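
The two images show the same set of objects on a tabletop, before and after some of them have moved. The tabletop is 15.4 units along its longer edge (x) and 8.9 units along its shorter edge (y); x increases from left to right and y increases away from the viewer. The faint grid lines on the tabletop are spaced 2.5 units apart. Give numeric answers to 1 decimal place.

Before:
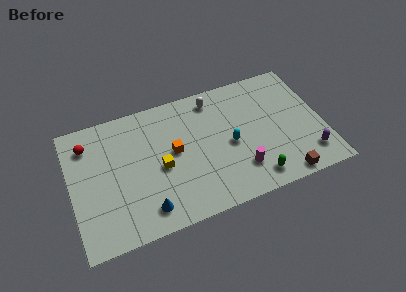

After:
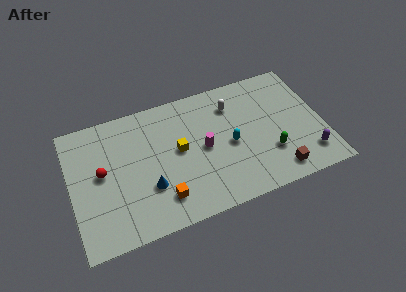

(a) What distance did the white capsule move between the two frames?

1.4

From (9.0, 7.6) to (10.1, 6.8), the white capsule covered √(1.1² + 0.8²) ≈ 1.4 units.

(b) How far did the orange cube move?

3.1

From (6.3, 4.8) to (5.3, 1.9), the orange cube covered √(1.0² + 2.9²) ≈ 3.1 units.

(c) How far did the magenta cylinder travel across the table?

3.0

The magenta cylinder was near (10.1, 2.2) before and (8.1, 4.4) after, so it travelled √(2.0² + 2.2²) ≈ 3.0 units.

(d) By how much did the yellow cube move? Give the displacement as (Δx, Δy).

(1.2, 0.8)

The yellow cube started near (5.4, 4.0) and ended near (6.6, 4.8).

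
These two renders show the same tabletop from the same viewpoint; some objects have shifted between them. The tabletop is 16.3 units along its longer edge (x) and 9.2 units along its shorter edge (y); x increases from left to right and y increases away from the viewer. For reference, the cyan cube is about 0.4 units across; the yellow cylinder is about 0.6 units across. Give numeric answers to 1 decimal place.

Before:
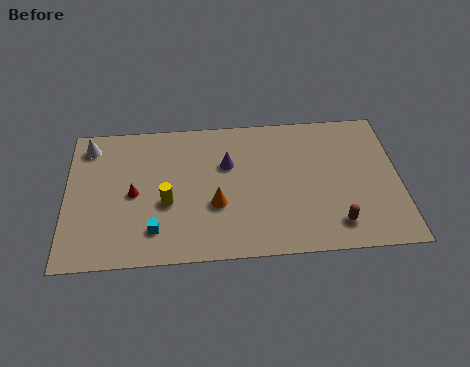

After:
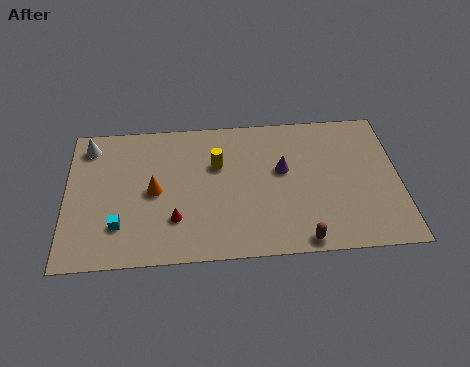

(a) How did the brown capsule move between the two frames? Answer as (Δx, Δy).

(-1.7, -0.9)

The brown capsule was at about (13.1, 1.7) and moved to about (11.4, 0.8).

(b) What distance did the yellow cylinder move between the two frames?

3.4

The yellow cylinder moved from about (4.9, 3.7) to (7.4, 6.0), a distance of √(2.5² + 2.3²) ≈ 3.4.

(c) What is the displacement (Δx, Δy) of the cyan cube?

(-1.7, 0.4)

From the two frames, the cyan cube sits at roughly (4.3, 2.0) before and (2.6, 2.4) after.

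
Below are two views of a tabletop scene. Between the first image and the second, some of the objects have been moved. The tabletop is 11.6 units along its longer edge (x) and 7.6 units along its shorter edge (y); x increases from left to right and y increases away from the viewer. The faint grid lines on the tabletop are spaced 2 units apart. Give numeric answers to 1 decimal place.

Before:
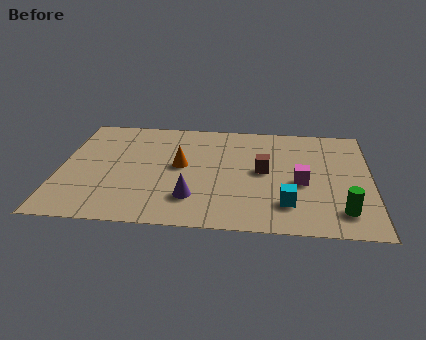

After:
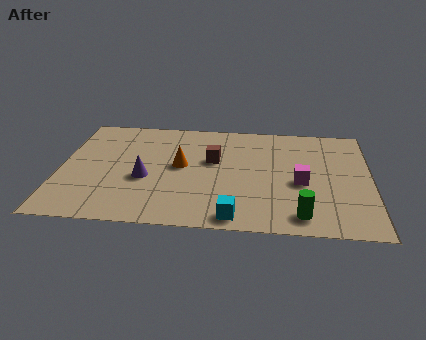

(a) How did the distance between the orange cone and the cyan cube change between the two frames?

-0.7

The distance was about 4.6 in the first image and 3.9 in the second, so they moved 0.7 units closer together.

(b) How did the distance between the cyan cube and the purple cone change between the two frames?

+0.6

They were about 3.5 units apart before and 4.1 after — 0.6 units further apart.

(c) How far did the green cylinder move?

1.6

From (10.5, 1.5) to (9.0, 1.1), the green cylinder covered √(1.5² + 0.4²) ≈ 1.6 units.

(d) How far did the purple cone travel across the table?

2.2

The purple cone was near (5.0, 1.9) before and (3.2, 3.1) after, so it travelled √(1.8² + 1.2²) ≈ 2.2 units.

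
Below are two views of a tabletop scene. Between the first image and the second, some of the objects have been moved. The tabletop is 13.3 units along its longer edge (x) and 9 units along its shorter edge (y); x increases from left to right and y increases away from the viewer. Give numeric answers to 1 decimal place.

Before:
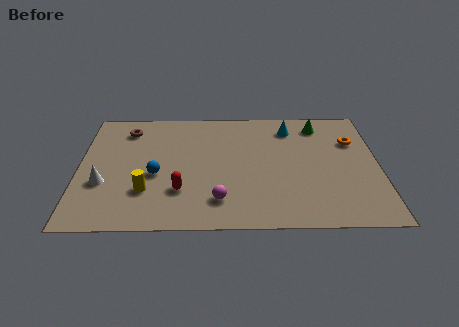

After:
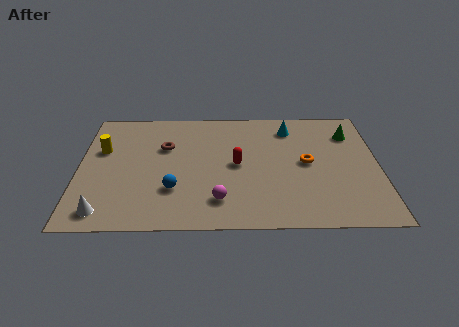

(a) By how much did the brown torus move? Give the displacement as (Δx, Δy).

(1.7, -1.4)

The brown torus was at about (2.1, 7.3) and moved to about (3.8, 5.9).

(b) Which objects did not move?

the cyan cone and the magenta sphere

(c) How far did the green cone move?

1.6

From (10.7, 7.5) to (12.1, 6.8), the green cone covered √(1.4² + 0.7²) ≈ 1.6 units.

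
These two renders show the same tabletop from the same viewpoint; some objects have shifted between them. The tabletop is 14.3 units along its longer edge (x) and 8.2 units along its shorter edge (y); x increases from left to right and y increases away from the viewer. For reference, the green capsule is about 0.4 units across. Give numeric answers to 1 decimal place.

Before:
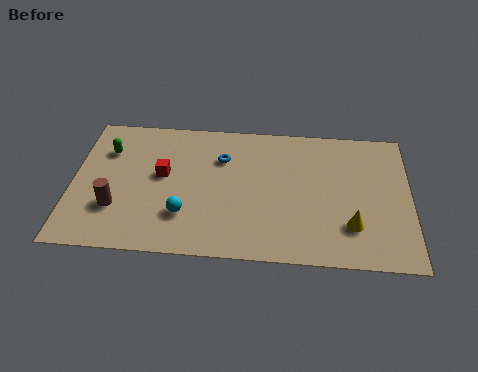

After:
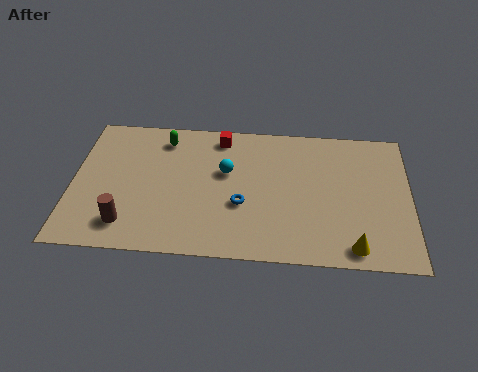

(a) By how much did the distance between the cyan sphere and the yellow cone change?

-0.3

They were about 7.0 units apart before and 6.7 after — 0.3 units closer together.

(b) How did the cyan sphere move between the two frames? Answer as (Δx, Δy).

(1.7, 2.7)

From the two frames, the cyan sphere sits at roughly (4.8, 2.3) before and (6.5, 5.0) after.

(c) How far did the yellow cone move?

1.2

The yellow cone moved from about (11.8, 2.2) to (11.9, 1.0), a distance of √(0.1² + 1.2²) ≈ 1.2.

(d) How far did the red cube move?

3.5

The red cube was near (3.8, 4.6) before and (6.2, 7.1) after, so it travelled √(2.4² + 2.5²) ≈ 3.5 units.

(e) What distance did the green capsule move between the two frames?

2.6

The green capsule moved from about (1.4, 5.9) to (3.8, 6.8), a distance of √(2.4² + 0.9²) ≈ 2.6.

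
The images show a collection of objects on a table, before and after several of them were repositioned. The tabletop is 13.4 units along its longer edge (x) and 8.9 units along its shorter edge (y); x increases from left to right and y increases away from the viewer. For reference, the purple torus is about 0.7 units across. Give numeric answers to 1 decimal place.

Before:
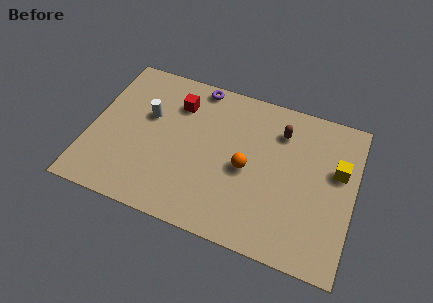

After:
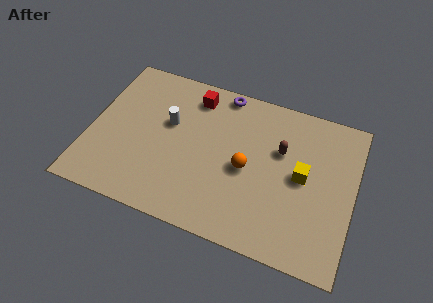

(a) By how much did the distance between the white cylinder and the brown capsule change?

-1.1

The distance was about 6.8 in the first image and 5.7 in the second, so they moved 1.1 units closer together.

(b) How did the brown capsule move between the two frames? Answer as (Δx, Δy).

(0.1, -1.1)

The brown capsule started near (9.5, 6.8) and ended near (9.6, 5.7).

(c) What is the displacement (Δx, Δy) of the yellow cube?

(-1.7, -0.9)

From the two frames, the yellow cube sits at roughly (12.5, 5.5) before and (10.8, 4.6) after.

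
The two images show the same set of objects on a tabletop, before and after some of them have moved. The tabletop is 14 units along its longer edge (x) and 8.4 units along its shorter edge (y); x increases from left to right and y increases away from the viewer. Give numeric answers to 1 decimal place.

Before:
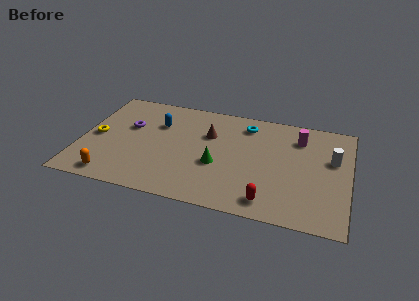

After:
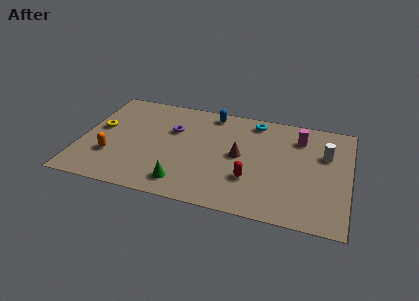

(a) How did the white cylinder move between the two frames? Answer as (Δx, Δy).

(-0.4, 0.3)

The white cylinder was at about (13.1, 5.2) and moved to about (12.7, 5.5).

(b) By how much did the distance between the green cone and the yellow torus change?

-0.7

The distance was about 6.4 in the first image and 5.7 in the second, so they moved 0.7 units closer together.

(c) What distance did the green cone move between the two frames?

2.5

From (7.2, 3.3) to (5.6, 1.4), the green cone covered √(1.6² + 1.9²) ≈ 2.5 units.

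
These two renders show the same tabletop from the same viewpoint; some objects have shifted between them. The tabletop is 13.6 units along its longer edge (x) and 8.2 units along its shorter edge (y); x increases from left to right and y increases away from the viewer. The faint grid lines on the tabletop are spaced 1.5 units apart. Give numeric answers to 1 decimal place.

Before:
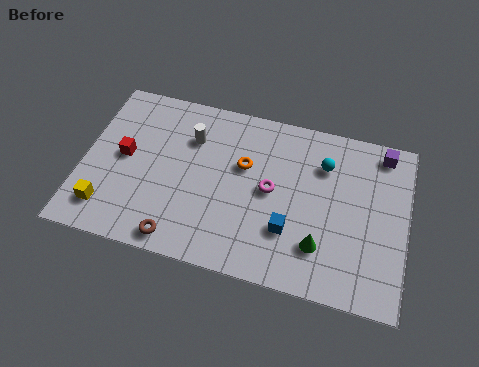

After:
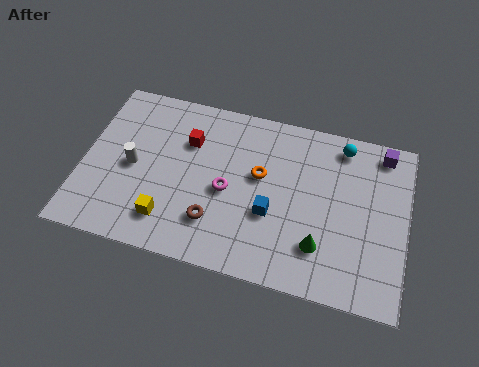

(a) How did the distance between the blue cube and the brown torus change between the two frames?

-2.3

Before: roughly 4.8 units apart; after: 2.5. That's 2.3 units closer together.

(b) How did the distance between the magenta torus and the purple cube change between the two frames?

+1.8

They were about 5.4 units apart before and 7.2 after — 1.8 units further apart.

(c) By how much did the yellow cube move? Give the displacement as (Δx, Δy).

(2.6, 0.1)

From the two frames, the yellow cube sits at roughly (1.2, 1.6) before and (3.8, 1.7) after.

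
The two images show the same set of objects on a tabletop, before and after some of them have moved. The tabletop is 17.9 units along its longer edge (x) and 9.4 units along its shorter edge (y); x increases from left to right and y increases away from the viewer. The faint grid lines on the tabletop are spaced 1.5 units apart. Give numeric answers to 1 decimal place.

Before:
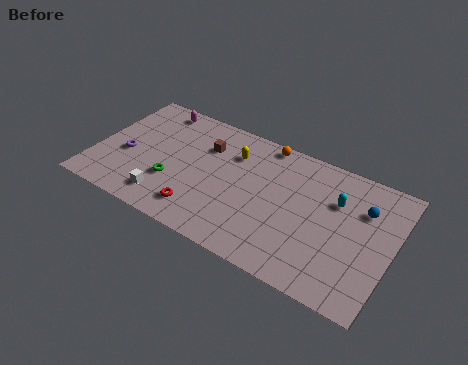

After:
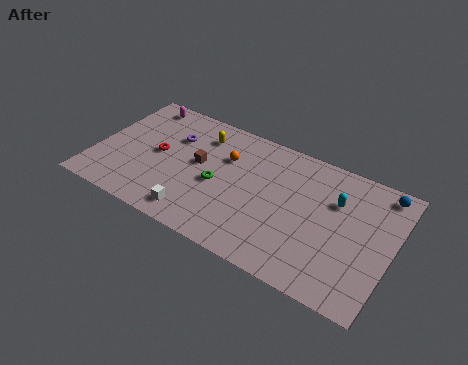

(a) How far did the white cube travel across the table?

1.9

The white cube moved from about (4.7, 1.7) to (6.6, 1.4), a distance of √(1.9² + 0.3²) ≈ 1.9.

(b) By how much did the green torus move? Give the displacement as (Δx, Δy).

(2.6, 1.1)

The green torus started near (4.9, 3.1) and ended near (7.5, 4.2).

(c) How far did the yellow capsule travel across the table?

2.2

The yellow capsule moved from about (8.1, 6.9) to (6.0, 7.4), a distance of √(2.1² + 0.5²) ≈ 2.2.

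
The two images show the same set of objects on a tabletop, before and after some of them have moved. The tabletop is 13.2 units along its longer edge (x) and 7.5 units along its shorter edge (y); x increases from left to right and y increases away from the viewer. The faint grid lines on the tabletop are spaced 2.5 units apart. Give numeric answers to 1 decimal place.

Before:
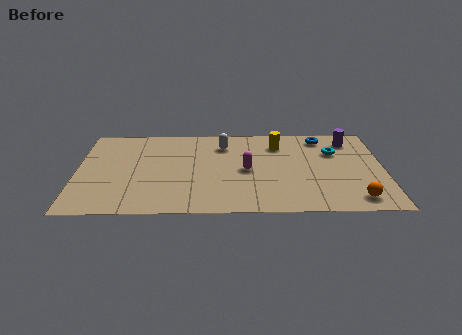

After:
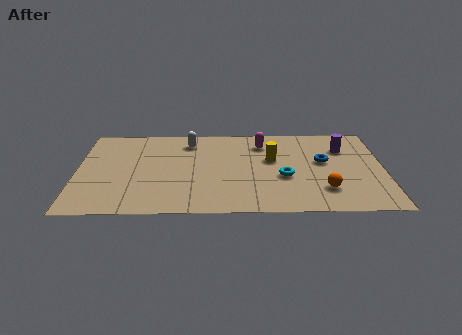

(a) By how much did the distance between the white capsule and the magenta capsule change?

+0.8

They were about 2.4 units apart before and 3.2 after — 0.8 units further apart.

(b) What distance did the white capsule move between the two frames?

1.5

The white capsule was near (6.3, 5.8) before and (4.8, 6.1) after, so it travelled √(1.5² + 0.3²) ≈ 1.5 units.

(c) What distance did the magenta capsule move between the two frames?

2.4

From (7.3, 3.6) to (8.0, 5.9), the magenta capsule covered √(0.7² + 2.3²) ≈ 2.4 units.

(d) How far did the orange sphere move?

1.5

The orange sphere moved from about (11.9, 1.1) to (10.6, 1.9), a distance of √(1.3² + 0.8²) ≈ 1.5.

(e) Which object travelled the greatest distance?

the cyan torus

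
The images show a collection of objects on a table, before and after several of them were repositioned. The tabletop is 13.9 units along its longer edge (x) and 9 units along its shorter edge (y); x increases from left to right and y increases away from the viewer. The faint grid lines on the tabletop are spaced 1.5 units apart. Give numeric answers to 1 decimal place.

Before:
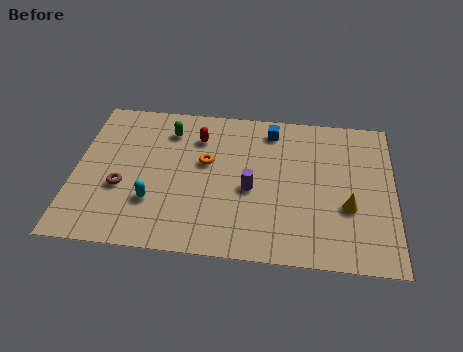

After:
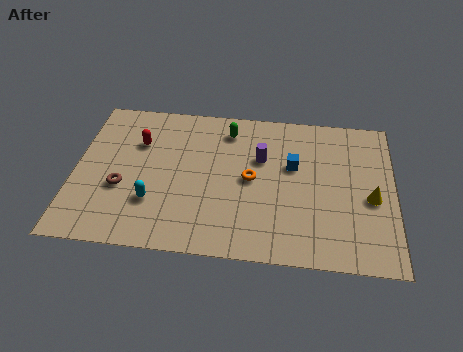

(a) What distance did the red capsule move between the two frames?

2.7

The red capsule moved from about (5.3, 6.8) to (2.7, 6.2), a distance of √(2.6² + 0.6²) ≈ 2.7.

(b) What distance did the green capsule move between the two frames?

2.6

The green capsule was near (4.0, 7.1) before and (6.6, 7.4) after, so it travelled √(2.6² + 0.3²) ≈ 2.6 units.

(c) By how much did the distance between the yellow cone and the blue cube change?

-1.7

Before: roughly 5.5 units apart; after: 3.8. That's 1.7 units closer together.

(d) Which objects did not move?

the brown torus and the cyan capsule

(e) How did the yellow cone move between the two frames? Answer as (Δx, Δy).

(1.0, 0.6)

The yellow cone was at about (11.9, 3.3) and moved to about (12.9, 3.9).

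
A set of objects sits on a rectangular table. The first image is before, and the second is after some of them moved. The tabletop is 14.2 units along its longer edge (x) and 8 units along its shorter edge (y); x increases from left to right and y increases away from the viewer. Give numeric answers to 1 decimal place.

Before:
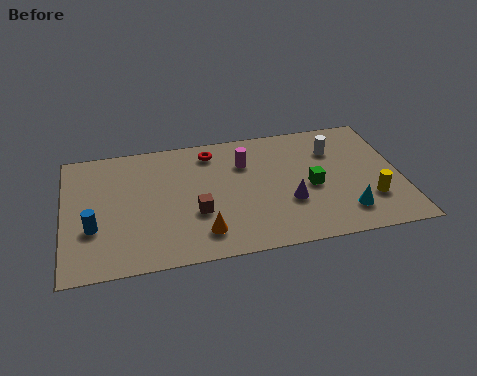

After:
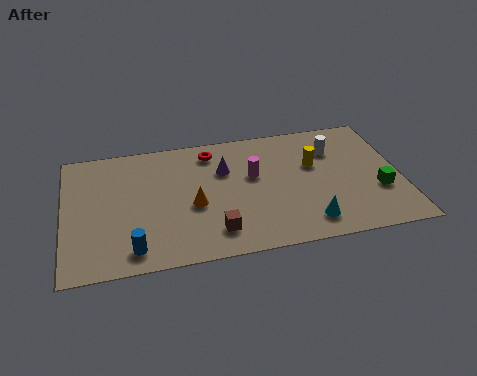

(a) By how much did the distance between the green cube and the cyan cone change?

+1.1

They were about 2.3 units apart before and 3.4 after — 1.1 units further apart.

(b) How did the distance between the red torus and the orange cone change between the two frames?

-1.7

Before: roughly 5.1 units apart; after: 3.4. That's 1.7 units closer together.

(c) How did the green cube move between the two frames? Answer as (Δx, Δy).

(2.8, -0.8)

From the two frames, the green cube sits at roughly (10.4, 3.6) before and (13.2, 2.8) after.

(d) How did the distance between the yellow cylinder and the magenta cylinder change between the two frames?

-3.5

They were about 6.1 units apart before and 2.6 after — 3.5 units closer together.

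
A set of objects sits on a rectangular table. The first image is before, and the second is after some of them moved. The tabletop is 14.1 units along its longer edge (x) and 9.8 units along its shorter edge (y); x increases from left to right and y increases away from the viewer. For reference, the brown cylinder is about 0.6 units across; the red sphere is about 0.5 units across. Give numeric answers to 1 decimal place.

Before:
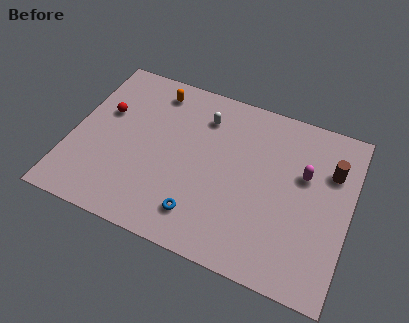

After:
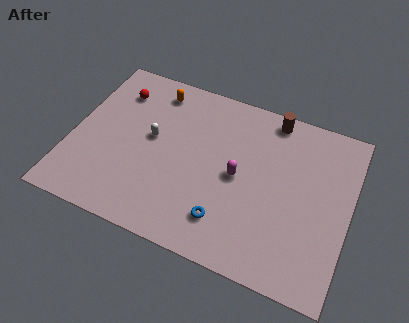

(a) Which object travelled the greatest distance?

the brown cylinder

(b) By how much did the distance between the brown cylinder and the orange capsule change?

-3.3

They were about 9.3 units apart before and 6.0 after — 3.3 units closer together.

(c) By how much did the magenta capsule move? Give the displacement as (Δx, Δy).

(-3.2, -1.3)

The magenta capsule was at about (11.7, 6.1) and moved to about (8.5, 4.8).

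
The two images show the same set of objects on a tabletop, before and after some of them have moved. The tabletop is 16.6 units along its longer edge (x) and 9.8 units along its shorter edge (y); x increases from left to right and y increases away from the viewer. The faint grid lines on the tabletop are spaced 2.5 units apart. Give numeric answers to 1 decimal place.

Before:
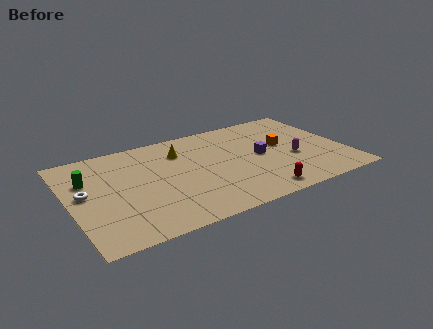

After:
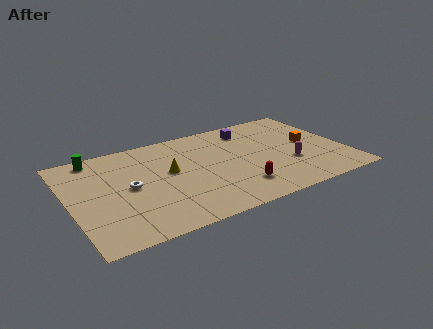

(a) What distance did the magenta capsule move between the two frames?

0.6

The magenta capsule moved from about (13.4, 3.9) to (13.1, 3.4), a distance of √(0.3² + 0.5²) ≈ 0.6.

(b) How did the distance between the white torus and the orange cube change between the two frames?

-1.0

They were about 12.1 units apart before and 11.1 after — 1.0 units closer together.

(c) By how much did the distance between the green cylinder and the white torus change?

+2.8

The distance was about 1.3 in the first image and 4.1 in the second, so they moved 2.8 units further apart.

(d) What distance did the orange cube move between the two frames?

1.6

The orange cube was near (13.0, 5.5) before and (14.6, 5.1) after, so it travelled √(1.6² + 0.4²) ≈ 1.6 units.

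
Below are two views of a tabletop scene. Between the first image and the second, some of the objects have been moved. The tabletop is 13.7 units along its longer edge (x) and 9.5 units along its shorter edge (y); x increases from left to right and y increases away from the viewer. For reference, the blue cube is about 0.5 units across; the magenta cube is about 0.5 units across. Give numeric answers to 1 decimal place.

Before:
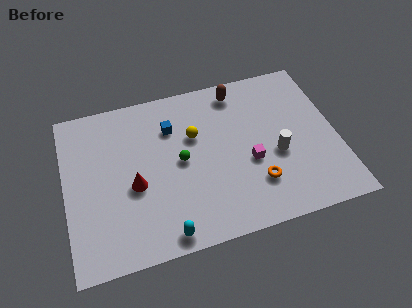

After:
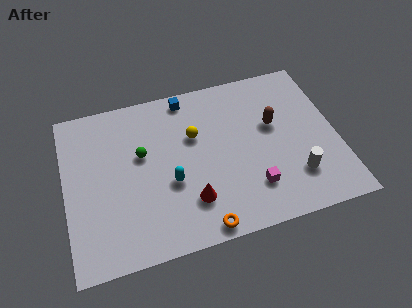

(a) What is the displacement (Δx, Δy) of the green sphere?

(-1.9, 0.9)

The green sphere was at about (5.8, 4.8) and moved to about (3.9, 5.7).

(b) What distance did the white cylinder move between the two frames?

1.7

The white cylinder was near (10.6, 3.9) before and (11.4, 2.4) after, so it travelled √(0.8² + 1.5²) ≈ 1.7 units.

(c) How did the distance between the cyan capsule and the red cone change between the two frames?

-1.8

The distance was about 3.4 in the first image and 1.6 in the second, so they moved 1.8 units closer together.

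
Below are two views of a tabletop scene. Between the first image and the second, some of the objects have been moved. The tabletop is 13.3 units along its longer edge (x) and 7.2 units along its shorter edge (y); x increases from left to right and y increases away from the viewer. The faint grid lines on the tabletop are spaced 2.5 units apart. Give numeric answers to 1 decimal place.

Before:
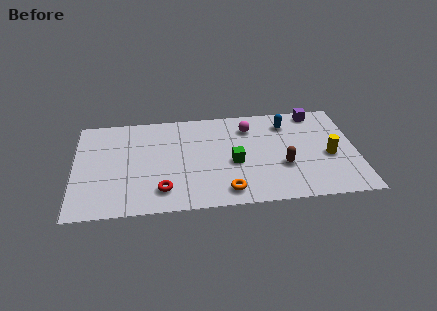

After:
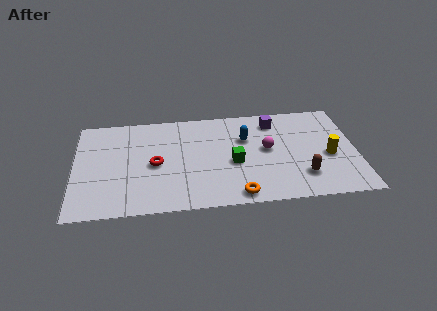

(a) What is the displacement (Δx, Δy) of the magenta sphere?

(0.8, -1.7)

The magenta sphere started near (8.3, 5.6) and ended near (9.1, 3.9).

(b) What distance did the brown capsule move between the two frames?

1.2

The brown capsule moved from about (9.8, 2.6) to (10.7, 1.8), a distance of √(0.9² + 0.8²) ≈ 1.2.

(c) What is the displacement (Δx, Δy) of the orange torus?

(0.5, -0.3)

The orange torus was at about (7.1, 1.1) and moved to about (7.6, 0.8).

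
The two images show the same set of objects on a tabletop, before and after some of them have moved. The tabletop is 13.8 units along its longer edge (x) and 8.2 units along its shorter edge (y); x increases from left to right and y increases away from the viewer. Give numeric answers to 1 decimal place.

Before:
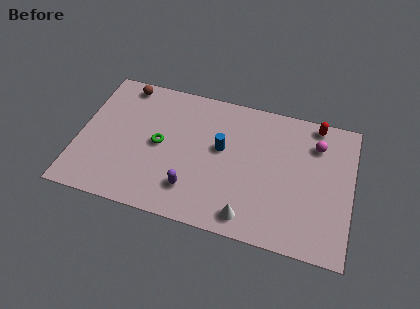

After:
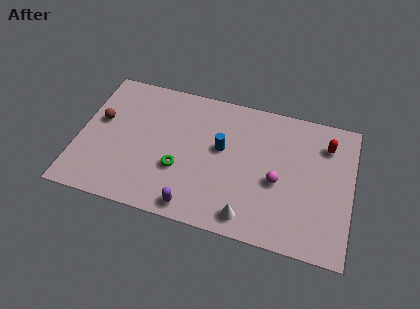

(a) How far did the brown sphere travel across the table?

2.7

The brown sphere moved from about (2.0, 7.3) to (1.0, 4.8), a distance of √(1.0² + 2.5²) ≈ 2.7.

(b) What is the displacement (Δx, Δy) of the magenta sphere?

(-1.8, -2.7)

The magenta sphere was at about (11.9, 6.2) and moved to about (10.1, 3.5).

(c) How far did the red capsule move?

1.3

From (11.8, 7.4) to (12.4, 6.3), the red capsule covered √(0.6² + 1.1²) ≈ 1.3 units.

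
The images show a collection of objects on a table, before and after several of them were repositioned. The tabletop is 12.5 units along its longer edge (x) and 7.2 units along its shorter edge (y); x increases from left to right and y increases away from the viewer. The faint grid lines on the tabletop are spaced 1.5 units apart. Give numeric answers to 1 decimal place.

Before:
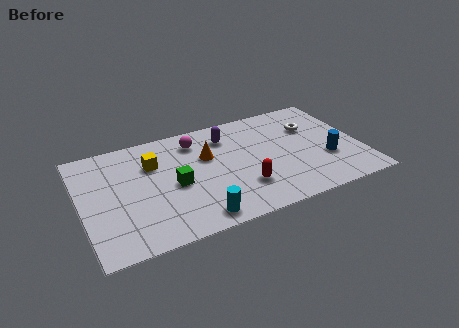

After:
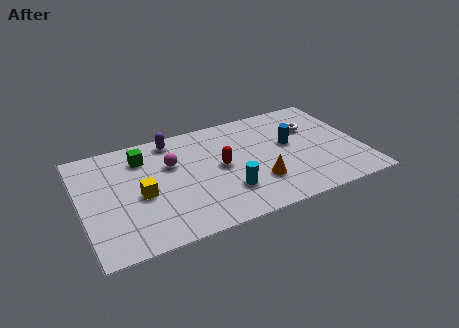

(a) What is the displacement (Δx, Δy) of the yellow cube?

(-0.7, -1.8)

From the two frames, the yellow cube sits at roughly (3.3, 5.0) before and (2.6, 3.2) after.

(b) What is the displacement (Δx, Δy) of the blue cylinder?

(-1.5, 1.6)

From the two frames, the blue cylinder sits at roughly (10.9, 2.5) before and (9.4, 4.1) after.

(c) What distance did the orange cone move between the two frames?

3.2

The orange cone moved from about (5.7, 4.6) to (7.7, 2.1), a distance of √(2.0² + 2.5²) ≈ 3.2.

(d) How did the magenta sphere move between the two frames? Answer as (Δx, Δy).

(-1.2, -1.1)

The magenta sphere was at about (5.3, 5.8) and moved to about (4.1, 4.7).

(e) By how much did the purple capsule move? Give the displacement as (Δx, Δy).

(-2.4, 0.7)

The purple capsule was at about (6.7, 5.6) and moved to about (4.3, 6.3).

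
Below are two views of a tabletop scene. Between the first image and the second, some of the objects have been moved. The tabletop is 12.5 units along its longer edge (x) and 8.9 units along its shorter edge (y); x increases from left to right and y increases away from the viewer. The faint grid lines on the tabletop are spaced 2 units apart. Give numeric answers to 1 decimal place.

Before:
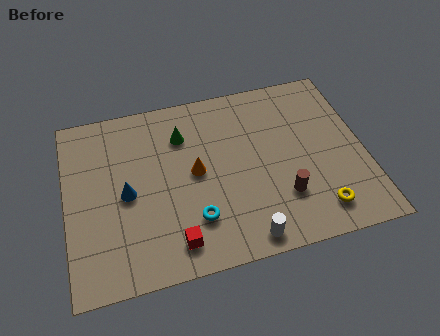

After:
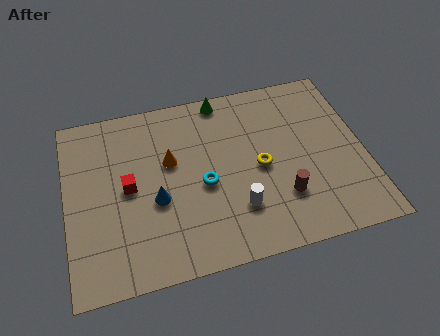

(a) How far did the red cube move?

3.5

From (4.3, 1.4) to (2.6, 4.5), the red cube covered √(1.7² + 3.1²) ≈ 3.5 units.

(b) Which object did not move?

the brown cylinder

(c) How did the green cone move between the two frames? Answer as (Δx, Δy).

(1.8, 1.5)

From the two frames, the green cone sits at roughly (5.0, 6.6) before and (6.8, 8.1) after.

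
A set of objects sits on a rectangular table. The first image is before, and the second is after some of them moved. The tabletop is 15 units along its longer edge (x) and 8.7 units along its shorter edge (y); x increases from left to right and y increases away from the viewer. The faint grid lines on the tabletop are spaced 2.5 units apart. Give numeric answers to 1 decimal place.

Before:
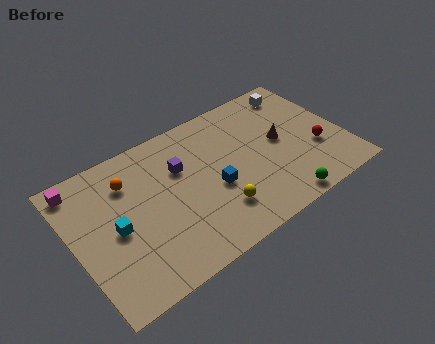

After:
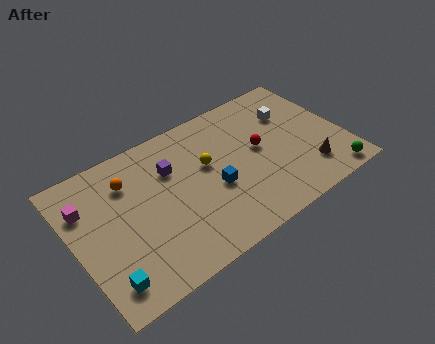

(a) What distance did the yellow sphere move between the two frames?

3.0

The yellow sphere moved from about (7.5, 2.2) to (7.5, 5.2), a distance of √(0.0² + 3.0²) ≈ 3.0.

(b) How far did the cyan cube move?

2.8

From (2.2, 4.1) to (1.2, 1.5), the cyan cube covered √(1.0² + 2.6²) ≈ 2.8 units.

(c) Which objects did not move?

the orange sphere and the blue cube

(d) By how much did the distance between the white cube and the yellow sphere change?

-2.6

The distance was about 7.7 in the first image and 5.1 in the second, so they moved 2.6 units closer together.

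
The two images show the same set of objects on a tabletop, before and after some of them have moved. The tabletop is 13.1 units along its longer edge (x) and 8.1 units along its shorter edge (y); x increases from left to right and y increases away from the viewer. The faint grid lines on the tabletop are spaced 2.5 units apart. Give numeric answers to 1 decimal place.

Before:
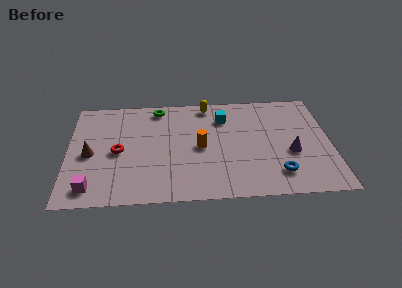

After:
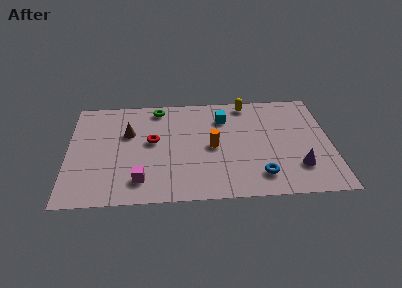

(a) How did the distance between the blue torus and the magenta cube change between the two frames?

-3.3

The distance was about 9.2 in the first image and 5.9 in the second, so they moved 3.3 units closer together.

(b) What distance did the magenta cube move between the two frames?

2.4

From (1.2, 1.2) to (3.6, 1.6), the magenta cube covered √(2.4² + 0.4²) ≈ 2.4 units.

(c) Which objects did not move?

the cyan cube and the green torus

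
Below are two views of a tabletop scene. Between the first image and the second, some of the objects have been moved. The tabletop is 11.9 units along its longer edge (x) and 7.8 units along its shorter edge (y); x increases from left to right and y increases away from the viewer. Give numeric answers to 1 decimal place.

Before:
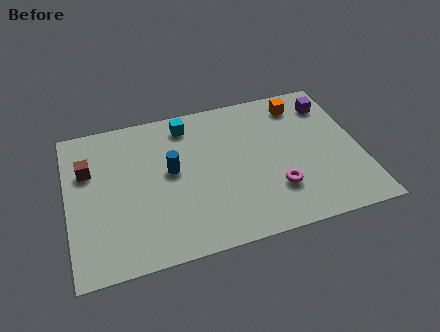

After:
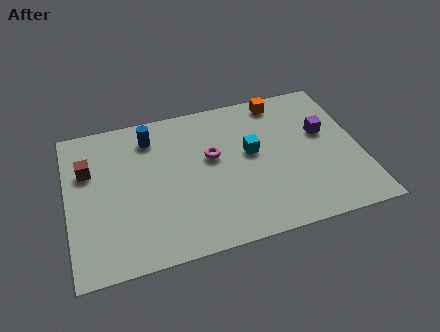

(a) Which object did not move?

the brown cube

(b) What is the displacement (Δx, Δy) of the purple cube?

(-0.4, -1.5)

The purple cube started near (10.9, 6.2) and ended near (10.5, 4.7).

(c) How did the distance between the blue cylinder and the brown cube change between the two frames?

-0.6

They were about 3.4 units apart before and 2.8 after — 0.6 units closer together.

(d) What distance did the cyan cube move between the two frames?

3.3

The cyan cube moved from about (5.0, 6.6) to (7.5, 4.4), a distance of √(2.5² + 2.2²) ≈ 3.3.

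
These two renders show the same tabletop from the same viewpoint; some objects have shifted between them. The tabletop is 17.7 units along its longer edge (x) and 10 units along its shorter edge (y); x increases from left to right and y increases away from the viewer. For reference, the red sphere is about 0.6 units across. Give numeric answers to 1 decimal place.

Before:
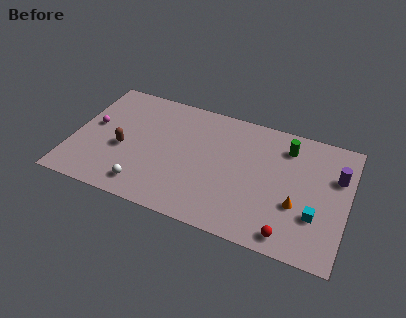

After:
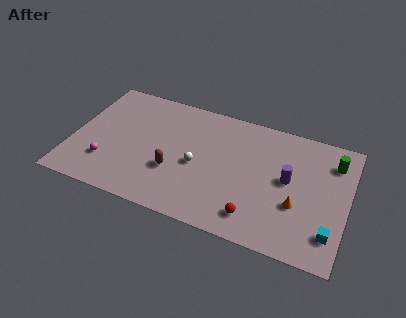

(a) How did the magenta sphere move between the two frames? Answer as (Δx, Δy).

(1.2, -2.8)

From the two frames, the magenta sphere sits at roughly (1.2, 5.5) before and (2.4, 2.7) after.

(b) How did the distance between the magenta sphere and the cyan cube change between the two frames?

-0.4

The distance was about 14.8 in the first image and 14.4 in the second, so they moved 0.4 units closer together.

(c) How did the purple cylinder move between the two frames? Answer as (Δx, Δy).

(-3.0, -1.3)

From the two frames, the purple cylinder sits at roughly (16.9, 6.7) before and (13.9, 5.4) after.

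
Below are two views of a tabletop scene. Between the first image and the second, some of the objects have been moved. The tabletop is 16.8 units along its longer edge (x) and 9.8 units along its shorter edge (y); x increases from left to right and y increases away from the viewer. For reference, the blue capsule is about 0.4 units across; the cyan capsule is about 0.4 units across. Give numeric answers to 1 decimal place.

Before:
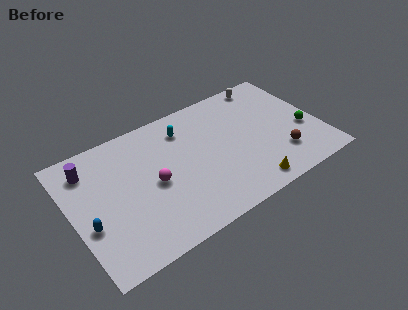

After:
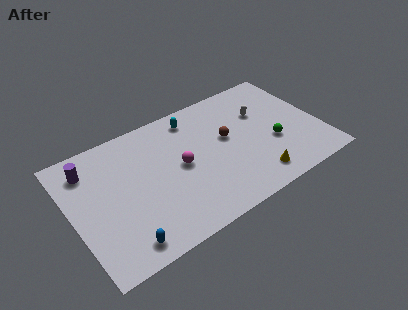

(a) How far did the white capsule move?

2.4

From (14.0, 8.8) to (13.2, 6.5), the white capsule covered √(0.8² + 2.3²) ≈ 2.4 units.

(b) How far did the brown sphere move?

4.5

The brown sphere moved from about (13.8, 2.5) to (10.6, 5.6), a distance of √(3.2² + 3.1²) ≈ 4.5.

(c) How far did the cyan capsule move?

0.9

The cyan capsule moved from about (8.0, 7.7) to (8.7, 8.3), a distance of √(0.7² + 0.6²) ≈ 0.9.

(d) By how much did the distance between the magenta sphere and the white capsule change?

-3.5

Before: roughly 9.6 units apart; after: 6.1. That's 3.5 units closer together.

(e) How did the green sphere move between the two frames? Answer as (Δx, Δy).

(-2.2, -0.1)

The green sphere was at about (15.7, 3.8) and moved to about (13.5, 3.7).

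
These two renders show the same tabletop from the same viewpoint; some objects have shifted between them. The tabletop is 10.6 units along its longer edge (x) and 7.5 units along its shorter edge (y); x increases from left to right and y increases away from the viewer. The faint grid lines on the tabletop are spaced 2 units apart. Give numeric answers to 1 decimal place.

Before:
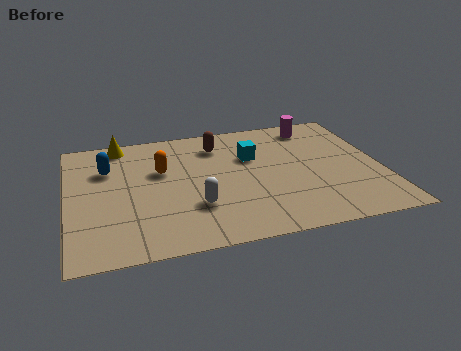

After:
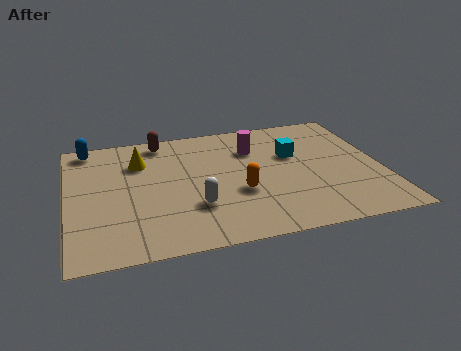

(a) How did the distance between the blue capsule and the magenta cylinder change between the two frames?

-1.6

They were about 7.3 units apart before and 5.7 after — 1.6 units closer together.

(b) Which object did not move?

the white capsule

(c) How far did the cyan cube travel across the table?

1.4

The cyan cube moved from about (6.3, 4.9) to (7.7, 4.7), a distance of √(1.4² + 0.2²) ≈ 1.4.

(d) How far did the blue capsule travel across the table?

1.6

The blue capsule moved from about (1.4, 5.2) to (0.8, 6.7), a distance of √(0.6² + 1.5²) ≈ 1.6.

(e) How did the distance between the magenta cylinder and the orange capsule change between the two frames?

-3.0

The distance was about 5.7 in the first image and 2.7 in the second, so they moved 3.0 units closer together.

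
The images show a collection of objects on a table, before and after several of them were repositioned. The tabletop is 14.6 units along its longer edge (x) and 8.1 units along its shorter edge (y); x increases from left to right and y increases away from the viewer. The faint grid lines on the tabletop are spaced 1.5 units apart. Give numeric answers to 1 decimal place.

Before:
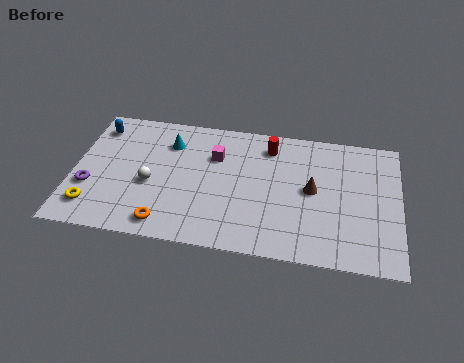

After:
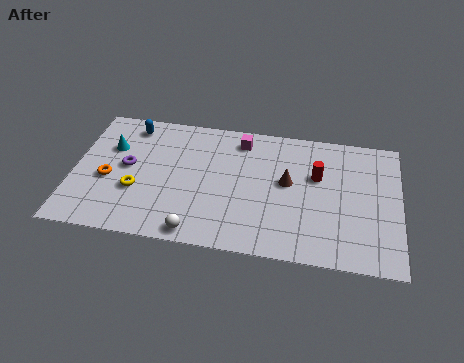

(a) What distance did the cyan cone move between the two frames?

2.7

The cyan cone was near (4.2, 6.1) before and (1.6, 5.4) after, so it travelled √(2.6² + 0.7²) ≈ 2.7 units.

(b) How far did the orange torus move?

3.5

From (4.3, 1.1) to (1.6, 3.4), the orange torus covered √(2.7² + 2.3²) ≈ 3.5 units.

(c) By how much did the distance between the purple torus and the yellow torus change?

+0.3

They were about 1.2 units apart before and 1.5 after — 0.3 units further apart.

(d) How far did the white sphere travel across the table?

3.4

From (3.5, 3.4) to (5.7, 0.8), the white sphere covered √(2.2² + 2.6²) ≈ 3.4 units.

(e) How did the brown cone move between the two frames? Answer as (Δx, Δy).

(-1.1, 0.3)

The brown cone started near (10.7, 4.2) and ended near (9.6, 4.5).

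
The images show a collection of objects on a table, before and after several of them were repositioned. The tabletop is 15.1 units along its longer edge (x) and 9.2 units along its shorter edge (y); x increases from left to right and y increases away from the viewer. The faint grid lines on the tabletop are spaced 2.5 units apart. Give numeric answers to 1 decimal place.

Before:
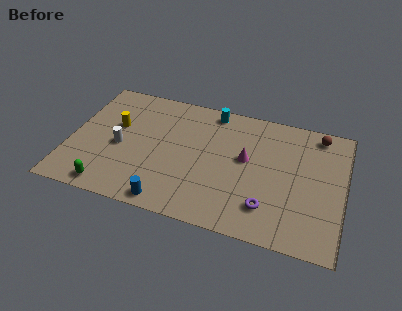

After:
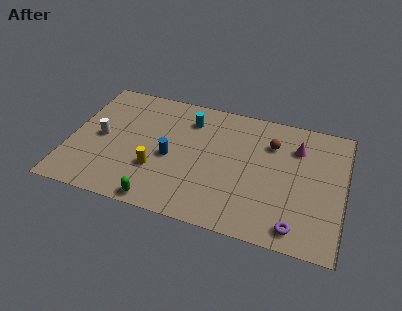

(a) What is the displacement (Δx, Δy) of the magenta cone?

(2.7, 1.6)

The magenta cone started near (9.7, 5.2) and ended near (12.4, 6.8).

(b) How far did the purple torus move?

1.8

The purple torus was near (11.1, 2.1) before and (12.7, 1.2) after, so it travelled √(1.6² + 0.9²) ≈ 1.8 units.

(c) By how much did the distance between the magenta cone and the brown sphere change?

-3.4

Before: roughly 4.8 units apart; after: 1.4. That's 3.4 units closer together.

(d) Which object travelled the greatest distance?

the yellow cylinder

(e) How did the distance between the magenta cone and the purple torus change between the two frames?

+2.2

They were about 3.4 units apart before and 5.6 after — 2.2 units further apart.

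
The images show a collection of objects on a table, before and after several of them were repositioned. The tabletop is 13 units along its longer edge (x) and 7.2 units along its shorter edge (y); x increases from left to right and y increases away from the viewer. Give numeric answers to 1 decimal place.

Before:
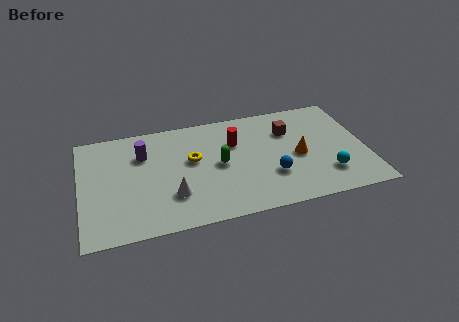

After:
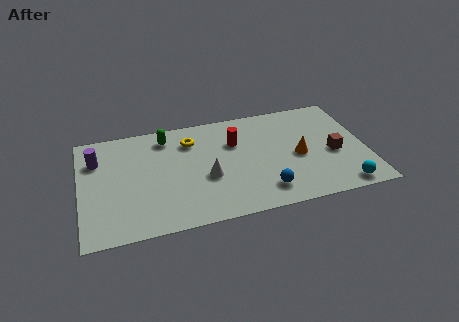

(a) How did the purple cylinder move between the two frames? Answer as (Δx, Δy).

(-2.1, 0.1)

From the two frames, the purple cylinder sits at roughly (2.9, 5.1) before and (0.8, 5.2) after.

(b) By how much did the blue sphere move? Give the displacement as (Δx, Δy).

(-0.4, -0.9)

From the two frames, the blue sphere sits at roughly (8.6, 2.3) before and (8.2, 1.4) after.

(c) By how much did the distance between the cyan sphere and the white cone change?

-0.6

The distance was about 7.0 in the first image and 6.4 in the second, so they moved 0.6 units closer together.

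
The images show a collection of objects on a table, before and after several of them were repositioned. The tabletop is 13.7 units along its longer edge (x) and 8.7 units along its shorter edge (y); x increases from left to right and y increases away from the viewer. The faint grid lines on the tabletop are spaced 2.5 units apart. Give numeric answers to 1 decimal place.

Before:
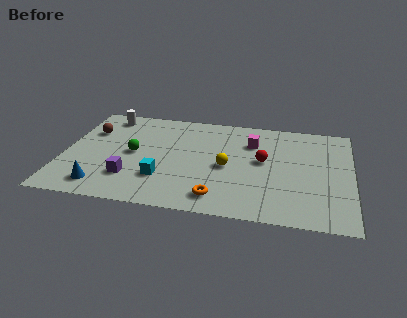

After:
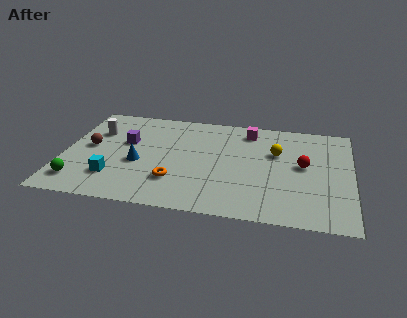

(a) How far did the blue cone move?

2.7

The blue cone was near (2.0, 1.4) before and (3.6, 3.6) after, so it travelled √(1.6² + 2.2²) ≈ 2.7 units.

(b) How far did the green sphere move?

3.7

From (3.3, 4.4) to (0.9, 1.6), the green sphere covered √(2.4² + 2.8²) ≈ 3.7 units.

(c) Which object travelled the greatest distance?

the green sphere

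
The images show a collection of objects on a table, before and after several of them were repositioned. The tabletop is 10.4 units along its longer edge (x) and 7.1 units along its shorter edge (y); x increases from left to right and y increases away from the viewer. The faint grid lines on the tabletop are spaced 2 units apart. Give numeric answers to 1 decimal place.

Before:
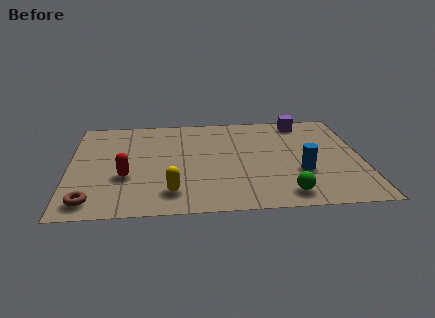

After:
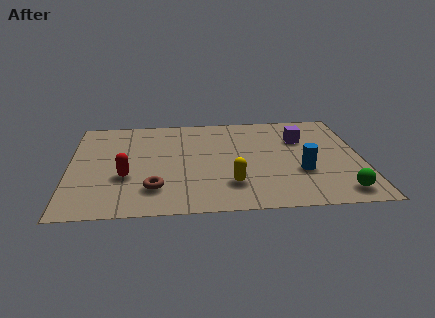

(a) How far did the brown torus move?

2.3

From (0.8, 1.0) to (3.0, 1.7), the brown torus covered √(2.2² + 0.7²) ≈ 2.3 units.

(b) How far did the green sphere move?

1.9

The green sphere was near (7.6, 1.0) before and (9.5, 1.0) after, so it travelled √(1.9² + 0.0²) ≈ 1.9 units.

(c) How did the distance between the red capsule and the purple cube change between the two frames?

-0.6

They were about 7.3 units apart before and 6.7 after — 0.6 units closer together.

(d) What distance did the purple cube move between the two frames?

1.3

The purple cube moved from about (8.4, 6.2) to (8.3, 4.9), a distance of √(0.1² + 1.3²) ≈ 1.3.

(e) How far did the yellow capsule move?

2.1

The yellow capsule was near (3.6, 1.4) before and (5.7, 1.8) after, so it travelled √(2.1² + 0.4²) ≈ 2.1 units.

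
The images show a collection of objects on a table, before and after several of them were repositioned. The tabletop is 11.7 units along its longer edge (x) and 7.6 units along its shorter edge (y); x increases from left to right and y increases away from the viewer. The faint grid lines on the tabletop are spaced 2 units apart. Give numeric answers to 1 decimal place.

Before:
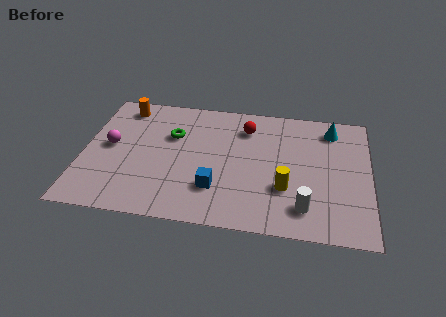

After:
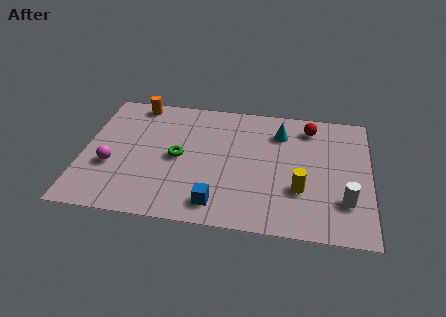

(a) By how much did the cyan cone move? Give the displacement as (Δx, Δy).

(-2.1, -0.5)

The cyan cone was at about (10.1, 6.3) and moved to about (8.0, 5.8).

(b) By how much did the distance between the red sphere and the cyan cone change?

-2.2

They were about 3.5 units apart before and 1.3 after — 2.2 units closer together.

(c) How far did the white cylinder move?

1.7

From (9.1, 1.5) to (10.7, 2.1), the white cylinder covered √(1.6² + 0.6²) ≈ 1.7 units.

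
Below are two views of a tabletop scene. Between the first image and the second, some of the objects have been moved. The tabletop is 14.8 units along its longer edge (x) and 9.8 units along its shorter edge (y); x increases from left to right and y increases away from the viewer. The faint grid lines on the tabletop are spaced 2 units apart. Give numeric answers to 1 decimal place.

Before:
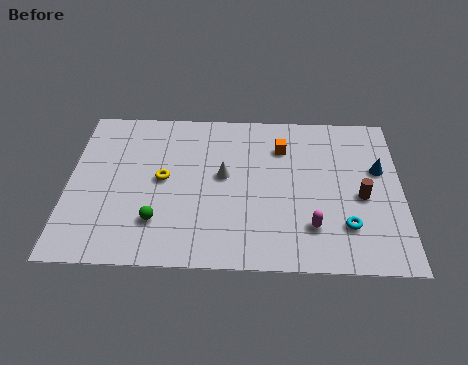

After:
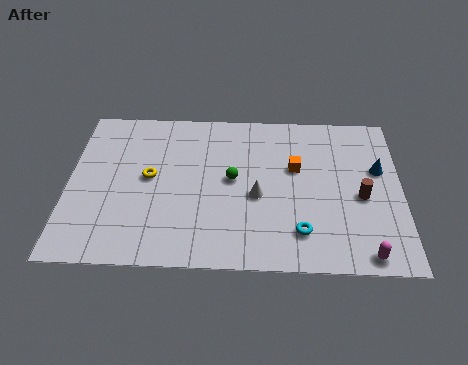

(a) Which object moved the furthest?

the green sphere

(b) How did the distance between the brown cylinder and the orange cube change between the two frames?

-1.2

The distance was about 4.6 in the first image and 3.4 in the second, so they moved 1.2 units closer together.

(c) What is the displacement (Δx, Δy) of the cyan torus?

(-2.0, -0.4)

From the two frames, the cyan torus sits at roughly (12.3, 2.5) before and (10.3, 2.1) after.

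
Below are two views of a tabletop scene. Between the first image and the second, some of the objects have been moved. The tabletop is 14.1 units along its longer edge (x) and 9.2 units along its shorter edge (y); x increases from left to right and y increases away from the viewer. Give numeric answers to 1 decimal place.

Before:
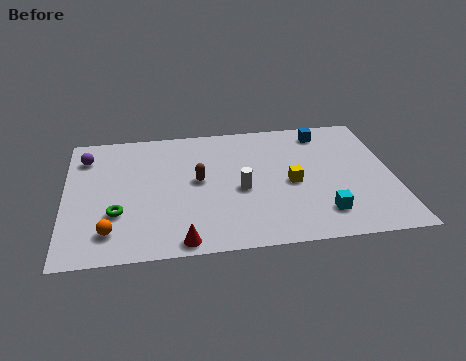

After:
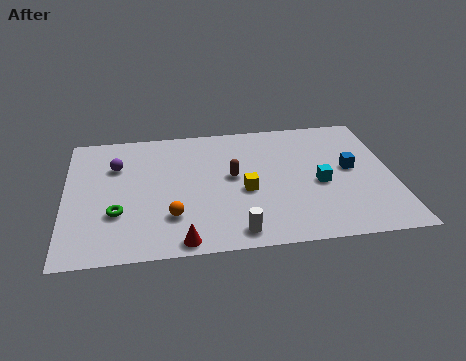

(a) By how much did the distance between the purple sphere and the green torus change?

-1.0

They were about 4.4 units apart before and 3.4 after — 1.0 units closer together.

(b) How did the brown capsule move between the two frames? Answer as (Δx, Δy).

(1.5, 0.1)

The brown capsule started near (5.7, 4.9) and ended near (7.2, 5.0).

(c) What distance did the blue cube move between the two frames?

3.1

From (11.3, 7.8) to (12.3, 4.9), the blue cube covered √(1.0² + 2.9²) ≈ 3.1 units.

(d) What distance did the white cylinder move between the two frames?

2.9

From (7.5, 4.0) to (7.2, 1.1), the white cylinder covered √(0.3² + 2.9²) ≈ 2.9 units.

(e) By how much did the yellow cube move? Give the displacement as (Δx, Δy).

(-2.0, -0.3)

The yellow cube started near (9.7, 4.2) and ended near (7.7, 3.9).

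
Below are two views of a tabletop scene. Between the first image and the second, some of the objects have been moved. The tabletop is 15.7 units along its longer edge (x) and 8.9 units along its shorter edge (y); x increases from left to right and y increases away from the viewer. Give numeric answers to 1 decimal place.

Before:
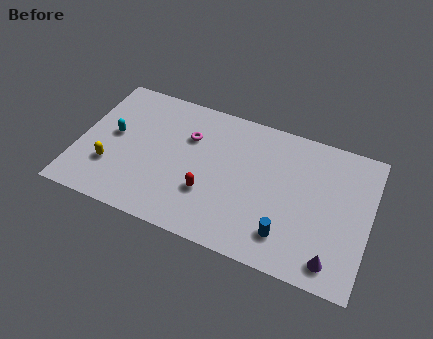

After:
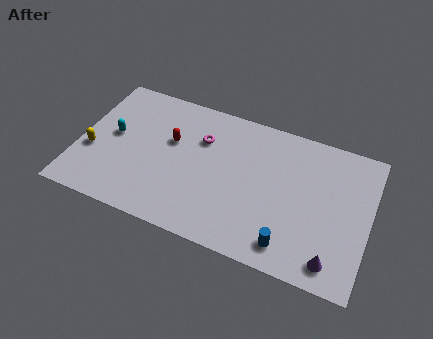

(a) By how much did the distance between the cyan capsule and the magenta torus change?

+0.7

They were about 4.2 units apart before and 4.9 after — 0.7 units further apart.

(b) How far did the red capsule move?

3.5

The red capsule moved from about (7.2, 2.9) to (4.9, 5.5), a distance of √(2.3² + 2.6²) ≈ 3.5.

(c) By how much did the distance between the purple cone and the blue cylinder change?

-0.3

They were about 2.6 units apart before and 2.3 after — 0.3 units closer together.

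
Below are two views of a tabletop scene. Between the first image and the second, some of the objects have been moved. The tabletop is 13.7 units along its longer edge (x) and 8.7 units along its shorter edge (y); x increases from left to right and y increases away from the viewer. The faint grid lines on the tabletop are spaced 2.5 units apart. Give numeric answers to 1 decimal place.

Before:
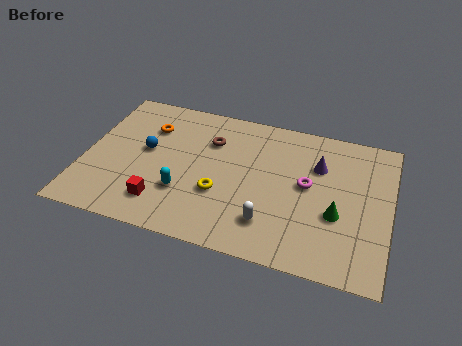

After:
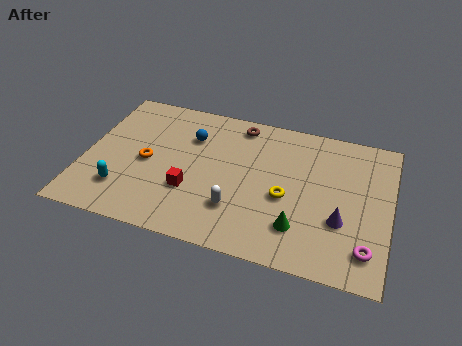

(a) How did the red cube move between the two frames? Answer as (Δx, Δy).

(1.2, 1.1)

The red cube started near (3.7, 1.8) and ended near (4.9, 2.9).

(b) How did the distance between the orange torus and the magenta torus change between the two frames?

+2.8

The distance was about 7.5 in the first image and 10.3 in the second, so they moved 2.8 units further apart.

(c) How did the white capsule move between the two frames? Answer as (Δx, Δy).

(-1.5, 0.4)

The white capsule was at about (8.5, 2.0) and moved to about (7.0, 2.4).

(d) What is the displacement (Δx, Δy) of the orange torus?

(0.1, -2.2)

The orange torus was at about (2.7, 6.3) and moved to about (2.8, 4.1).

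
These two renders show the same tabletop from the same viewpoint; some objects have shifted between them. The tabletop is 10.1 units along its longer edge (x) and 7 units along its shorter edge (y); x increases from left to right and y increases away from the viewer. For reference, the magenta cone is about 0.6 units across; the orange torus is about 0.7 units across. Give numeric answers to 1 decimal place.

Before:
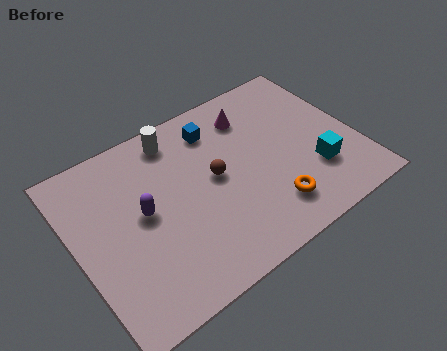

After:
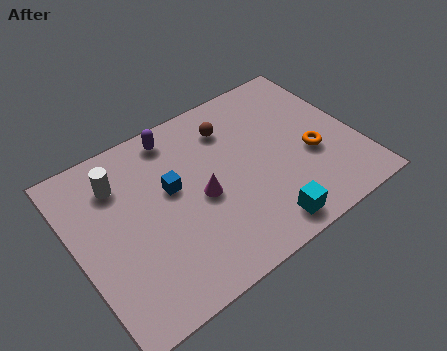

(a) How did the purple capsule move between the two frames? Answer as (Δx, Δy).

(1.6, 2.4)

The purple capsule was at about (2.4, 3.7) and moved to about (4.0, 6.1).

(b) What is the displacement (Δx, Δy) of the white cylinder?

(-2.2, -0.7)

The white cylinder was at about (4.0, 6.0) and moved to about (1.8, 5.3).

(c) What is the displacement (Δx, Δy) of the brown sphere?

(0.9, 1.7)

The brown sphere was at about (5.0, 3.7) and moved to about (5.9, 5.4).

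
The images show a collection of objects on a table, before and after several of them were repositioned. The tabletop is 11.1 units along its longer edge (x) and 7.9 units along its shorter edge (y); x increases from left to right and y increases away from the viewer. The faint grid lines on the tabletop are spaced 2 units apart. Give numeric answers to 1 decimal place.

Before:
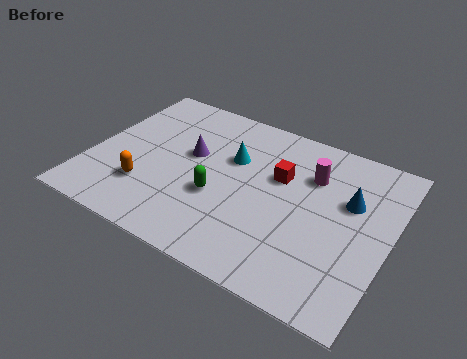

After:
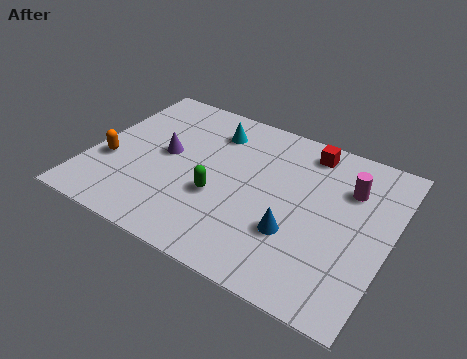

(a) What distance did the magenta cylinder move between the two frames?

1.4

The magenta cylinder was near (8.0, 5.6) before and (9.4, 5.6) after, so it travelled √(1.4² + 0.0²) ≈ 1.4 units.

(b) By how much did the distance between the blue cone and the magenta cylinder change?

+1.8

They were about 1.6 units apart before and 3.4 after — 1.8 units further apart.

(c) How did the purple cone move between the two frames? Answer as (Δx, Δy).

(-0.9, -0.4)

From the two frames, the purple cone sits at roughly (3.6, 4.6) before and (2.7, 4.2) after.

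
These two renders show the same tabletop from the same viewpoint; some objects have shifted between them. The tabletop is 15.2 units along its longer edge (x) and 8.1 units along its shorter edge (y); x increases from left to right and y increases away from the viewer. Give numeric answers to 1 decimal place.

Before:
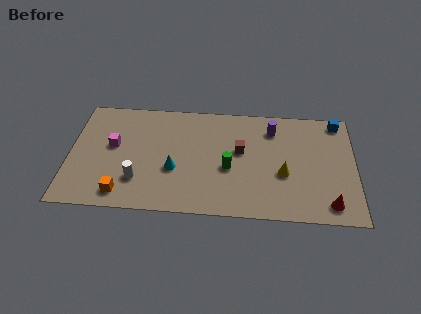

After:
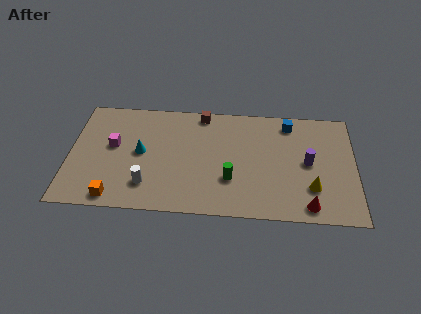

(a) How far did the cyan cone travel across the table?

2.1

The cyan cone was near (5.6, 3.1) before and (3.8, 4.2) after, so it travelled √(1.8² + 1.1²) ≈ 2.1 units.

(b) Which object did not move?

the magenta cube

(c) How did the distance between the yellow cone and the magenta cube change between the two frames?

+1.6

The distance was about 9.2 in the first image and 10.8 in the second, so they moved 1.6 units further apart.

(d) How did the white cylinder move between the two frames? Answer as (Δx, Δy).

(0.5, -0.3)

The white cylinder started near (3.7, 2.2) and ended near (4.2, 1.9).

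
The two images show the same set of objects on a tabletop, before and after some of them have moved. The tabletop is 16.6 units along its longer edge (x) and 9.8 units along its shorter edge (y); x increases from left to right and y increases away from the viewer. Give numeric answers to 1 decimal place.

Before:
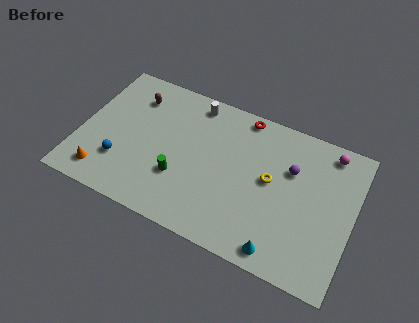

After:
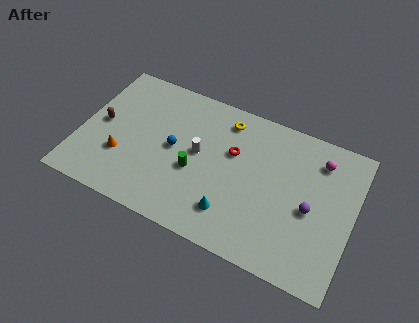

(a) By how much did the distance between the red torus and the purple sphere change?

+1.2

Before: roughly 4.0 units apart; after: 5.2. That's 1.2 units further apart.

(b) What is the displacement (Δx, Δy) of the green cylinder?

(0.8, 0.8)

The green cylinder was at about (6.3, 3.2) and moved to about (7.1, 4.0).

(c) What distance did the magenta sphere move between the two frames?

0.9

The magenta sphere was near (14.8, 8.6) before and (14.3, 7.8) after, so it travelled √(0.5² + 0.8²) ≈ 0.9 units.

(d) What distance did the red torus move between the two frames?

2.7

The red torus moved from about (9.5, 8.9) to (9.2, 6.2), a distance of √(0.3² + 2.7²) ≈ 2.7.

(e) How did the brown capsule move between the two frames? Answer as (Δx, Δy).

(-1.7, -2.6)

The brown capsule was at about (2.9, 7.6) and moved to about (1.2, 5.0).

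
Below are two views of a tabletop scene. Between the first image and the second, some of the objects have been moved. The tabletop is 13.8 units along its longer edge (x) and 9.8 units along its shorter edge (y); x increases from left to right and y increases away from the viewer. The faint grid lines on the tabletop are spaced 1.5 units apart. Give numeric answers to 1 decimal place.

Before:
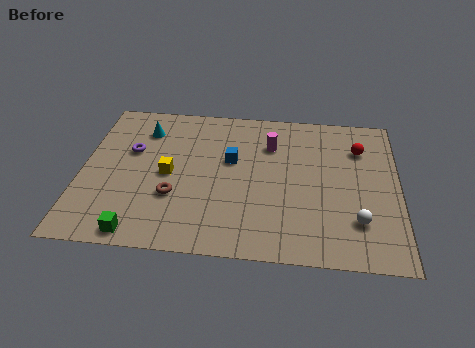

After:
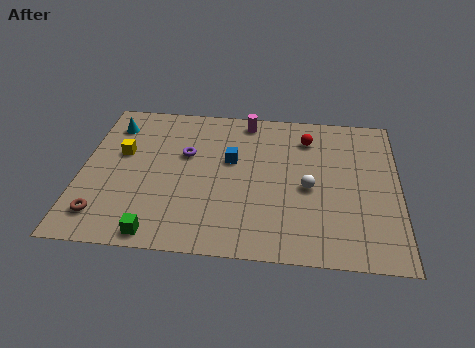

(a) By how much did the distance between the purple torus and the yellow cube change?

+0.6

They were about 2.2 units apart before and 2.8 after — 0.6 units further apart.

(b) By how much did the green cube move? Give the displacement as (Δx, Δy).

(0.8, 0.0)

From the two frames, the green cube sits at roughly (2.7, 0.9) before and (3.5, 0.9) after.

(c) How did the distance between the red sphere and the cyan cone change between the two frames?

-0.9

Before: roughly 9.5 units apart; after: 8.6. That's 0.9 units closer together.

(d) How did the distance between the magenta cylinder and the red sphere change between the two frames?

-1.0

Before: roughly 3.9 units apart; after: 2.9. That's 1.0 units closer together.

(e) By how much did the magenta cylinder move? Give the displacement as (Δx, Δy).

(-1.1, 1.6)

The magenta cylinder was at about (8.2, 7.1) and moved to about (7.1, 8.7).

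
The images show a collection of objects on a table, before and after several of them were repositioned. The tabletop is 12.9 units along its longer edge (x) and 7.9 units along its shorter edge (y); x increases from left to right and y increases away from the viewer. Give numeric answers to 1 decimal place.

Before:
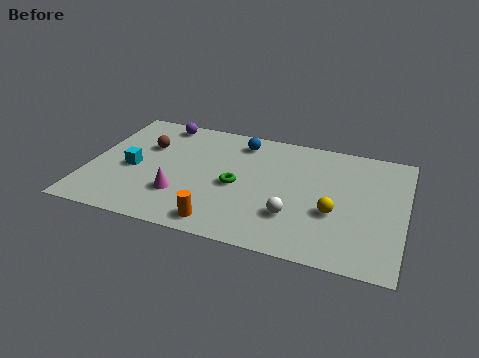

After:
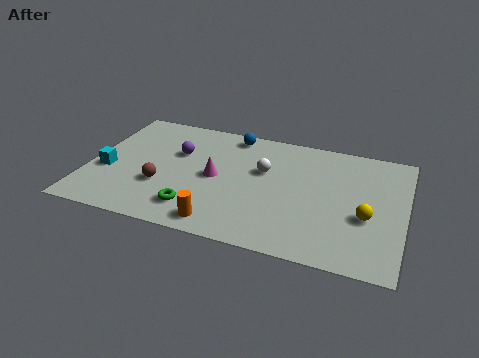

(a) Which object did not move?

the orange cylinder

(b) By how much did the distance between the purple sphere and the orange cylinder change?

-2.1

They were about 6.8 units apart before and 4.7 after — 2.1 units closer together.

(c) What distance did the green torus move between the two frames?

2.5

From (6.1, 3.6) to (4.6, 1.6), the green torus covered √(1.5² + 2.0²) ≈ 2.5 units.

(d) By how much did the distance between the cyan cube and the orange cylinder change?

+0.7

The distance was about 4.6 in the first image and 5.3 in the second, so they moved 0.7 units further apart.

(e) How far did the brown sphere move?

2.7

The brown sphere moved from about (2.2, 5.2) to (3.1, 2.7), a distance of √(0.9² + 2.5²) ≈ 2.7.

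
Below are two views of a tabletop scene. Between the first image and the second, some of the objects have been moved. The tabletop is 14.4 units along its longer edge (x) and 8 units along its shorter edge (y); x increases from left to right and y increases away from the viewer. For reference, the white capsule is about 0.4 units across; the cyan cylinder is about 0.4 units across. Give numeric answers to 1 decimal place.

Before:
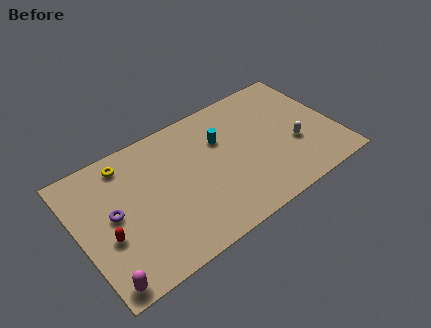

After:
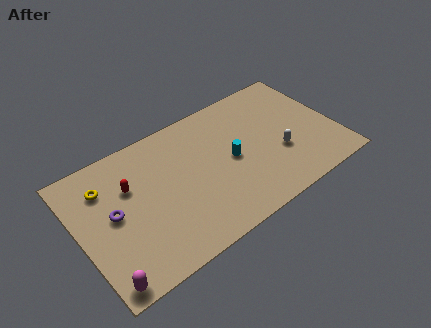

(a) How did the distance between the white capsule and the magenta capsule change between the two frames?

-0.9

They were about 11.4 units apart before and 10.5 after — 0.9 units closer together.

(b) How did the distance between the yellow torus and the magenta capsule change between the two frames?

-1.1

They were about 6.4 units apart before and 5.3 after — 1.1 units closer together.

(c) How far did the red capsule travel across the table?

2.7

The red capsule was near (1.4, 3.1) before and (3.0, 5.3) after, so it travelled √(1.6² + 2.2²) ≈ 2.7 units.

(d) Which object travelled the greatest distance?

the red capsule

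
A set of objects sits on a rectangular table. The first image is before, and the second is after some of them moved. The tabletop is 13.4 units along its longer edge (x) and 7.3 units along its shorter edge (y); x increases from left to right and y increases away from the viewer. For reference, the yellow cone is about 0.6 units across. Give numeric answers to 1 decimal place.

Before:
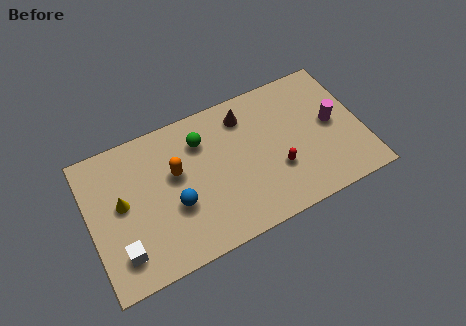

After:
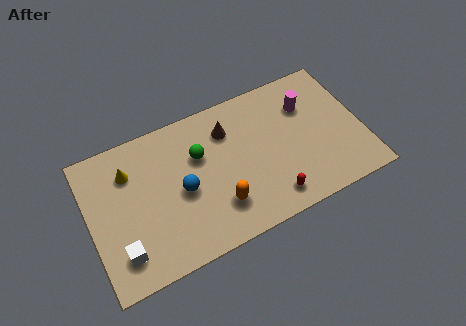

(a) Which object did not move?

the white cube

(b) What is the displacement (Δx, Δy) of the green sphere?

(-0.2, -0.7)

The green sphere started near (5.7, 5.5) and ended near (5.5, 4.8).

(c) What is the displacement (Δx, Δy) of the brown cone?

(-0.9, -0.4)

The brown cone was at about (7.9, 5.9) and moved to about (7.0, 5.5).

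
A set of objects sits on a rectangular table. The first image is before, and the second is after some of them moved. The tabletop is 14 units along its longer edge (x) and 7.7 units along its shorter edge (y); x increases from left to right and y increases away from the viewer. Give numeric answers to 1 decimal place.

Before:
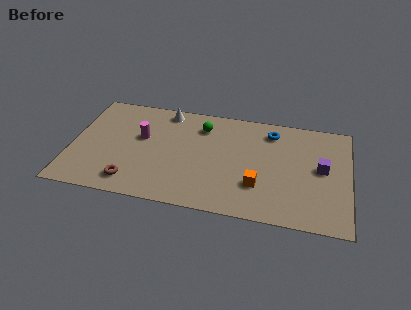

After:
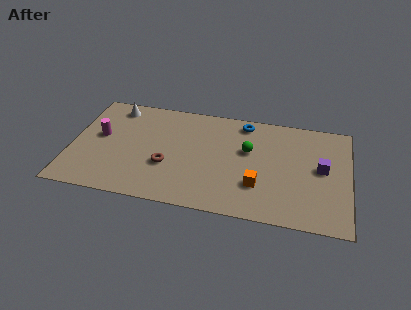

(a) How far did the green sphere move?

2.7

From (6.5, 6.0) to (8.9, 4.7), the green sphere covered √(2.4² + 1.3²) ≈ 2.7 units.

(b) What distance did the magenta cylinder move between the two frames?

2.1

From (3.5, 4.6) to (1.4, 4.3), the magenta cylinder covered √(2.1² + 0.3²) ≈ 2.1 units.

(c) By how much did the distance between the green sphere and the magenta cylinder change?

+4.2

The distance was about 3.3 in the first image and 7.5 in the second, so they moved 4.2 units further apart.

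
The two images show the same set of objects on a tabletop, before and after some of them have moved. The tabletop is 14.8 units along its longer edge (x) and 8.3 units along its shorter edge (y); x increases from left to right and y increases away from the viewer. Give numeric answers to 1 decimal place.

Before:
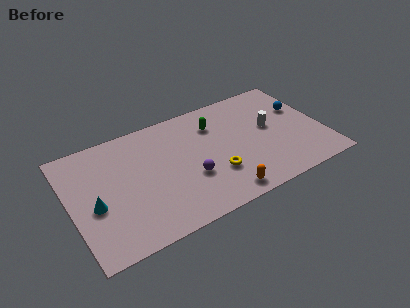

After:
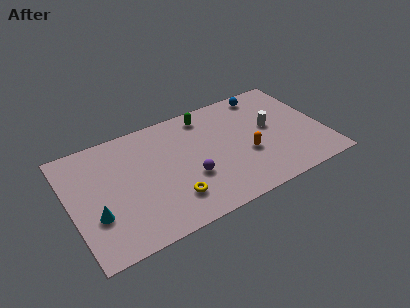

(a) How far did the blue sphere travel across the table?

2.8

The blue sphere moved from about (13.8, 5.3) to (11.9, 7.3), a distance of √(1.9² + 2.0²) ≈ 2.8.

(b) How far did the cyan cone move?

0.7

The cyan cone was near (1.3, 3.5) before and (1.3, 2.8) after, so it travelled √(0.0² + 0.7²) ≈ 0.7 units.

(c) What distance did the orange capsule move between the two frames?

2.8

The orange capsule moved from about (8.4, 1.0) to (10.2, 3.2), a distance of √(1.8² + 2.2²) ≈ 2.8.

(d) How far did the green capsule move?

1.0

The green capsule moved from about (8.7, 6.2) to (8.3, 7.1), a distance of √(0.4² + 0.9²) ≈ 1.0.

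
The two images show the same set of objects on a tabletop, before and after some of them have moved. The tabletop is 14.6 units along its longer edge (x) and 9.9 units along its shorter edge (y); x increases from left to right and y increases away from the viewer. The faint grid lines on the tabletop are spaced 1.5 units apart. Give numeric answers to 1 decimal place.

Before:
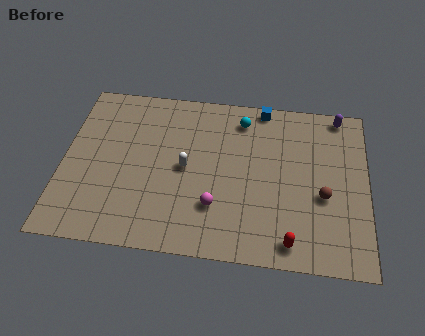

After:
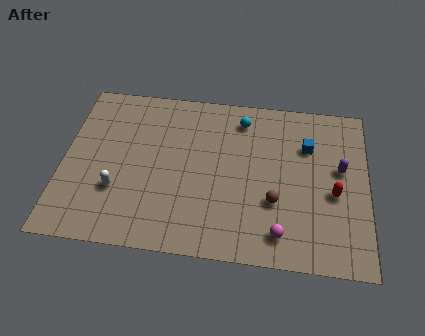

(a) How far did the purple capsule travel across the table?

3.3

The purple capsule was near (13.2, 9.0) before and (13.3, 5.7) after, so it travelled √(0.1² + 3.3²) ≈ 3.3 units.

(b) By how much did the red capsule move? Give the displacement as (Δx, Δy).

(2.0, 3.0)

The red capsule was at about (11.0, 1.2) and moved to about (13.0, 4.2).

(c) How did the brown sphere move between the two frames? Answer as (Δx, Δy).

(-2.3, -0.6)

The brown sphere was at about (12.5, 4.0) and moved to about (10.2, 3.4).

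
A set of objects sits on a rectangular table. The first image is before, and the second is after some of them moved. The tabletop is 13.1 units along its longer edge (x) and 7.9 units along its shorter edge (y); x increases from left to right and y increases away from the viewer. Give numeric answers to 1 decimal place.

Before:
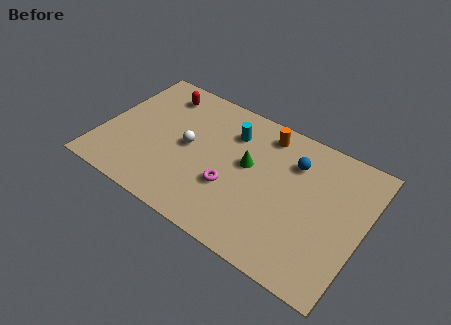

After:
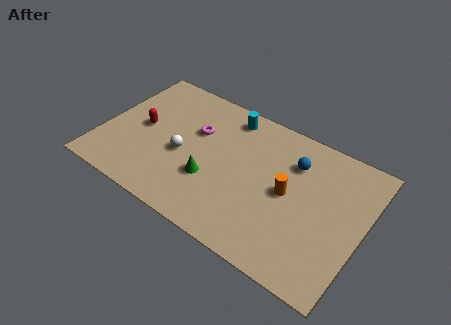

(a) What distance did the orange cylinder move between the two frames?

3.1

From (7.8, 6.7) to (9.4, 4.0), the orange cylinder covered √(1.6² + 2.7²) ≈ 3.1 units.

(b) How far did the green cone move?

2.4

The green cone was near (7.3, 4.5) before and (5.7, 2.7) after, so it travelled √(1.6² + 1.8²) ≈ 2.4 units.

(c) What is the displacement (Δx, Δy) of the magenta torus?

(-2.2, 2.3)

From the two frames, the magenta torus sits at roughly (6.7, 2.8) before and (4.5, 5.1) after.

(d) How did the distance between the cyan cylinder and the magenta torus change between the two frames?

-0.9

They were about 3.1 units apart before and 2.2 after — 0.9 units closer together.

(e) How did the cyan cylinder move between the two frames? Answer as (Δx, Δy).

(-0.3, 0.9)

From the two frames, the cyan cylinder sits at roughly (6.2, 5.9) before and (5.9, 6.8) after.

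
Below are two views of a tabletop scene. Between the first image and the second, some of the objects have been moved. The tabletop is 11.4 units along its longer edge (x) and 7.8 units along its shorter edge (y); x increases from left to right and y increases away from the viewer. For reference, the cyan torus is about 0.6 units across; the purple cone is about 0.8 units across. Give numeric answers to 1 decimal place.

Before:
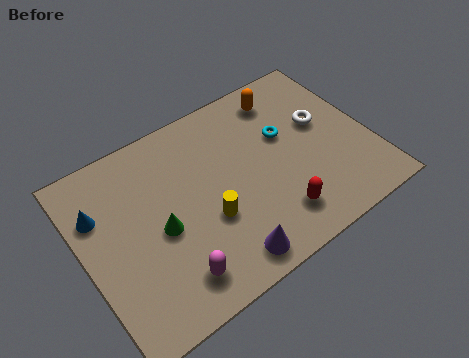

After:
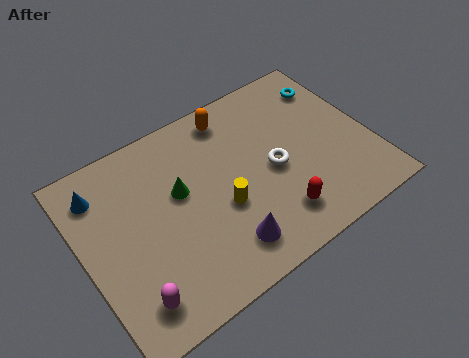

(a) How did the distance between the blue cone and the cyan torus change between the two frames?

+2.0

The distance was about 7.4 in the first image and 9.4 in the second, so they moved 2.0 units further apart.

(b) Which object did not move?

the red capsule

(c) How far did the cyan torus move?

2.6

From (8.2, 4.8) to (10.4, 6.1), the cyan torus covered √(2.2² + 1.3²) ≈ 2.6 units.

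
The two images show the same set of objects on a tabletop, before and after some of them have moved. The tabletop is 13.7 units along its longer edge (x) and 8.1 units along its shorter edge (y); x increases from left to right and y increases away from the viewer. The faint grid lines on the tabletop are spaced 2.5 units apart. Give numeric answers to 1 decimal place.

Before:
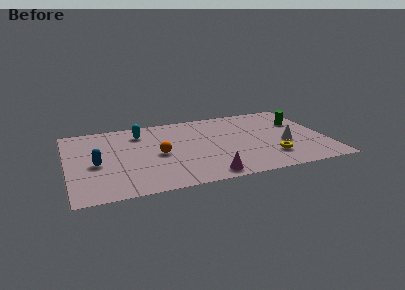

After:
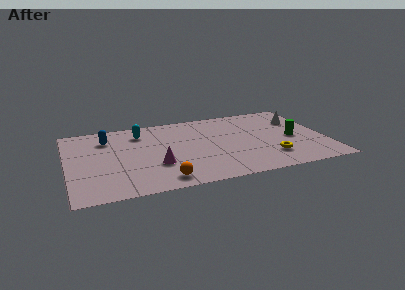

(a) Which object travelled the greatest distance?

the magenta cone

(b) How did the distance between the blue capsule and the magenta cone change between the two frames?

-2.0

The distance was about 6.2 in the first image and 4.2 in the second, so they moved 2.0 units closer together.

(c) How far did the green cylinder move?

1.8

The green cylinder moved from about (12.5, 5.4) to (12.0, 3.7), a distance of √(0.5² + 1.7²) ≈ 1.8.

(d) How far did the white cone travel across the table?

2.7

The white cone was near (11.5, 3.2) before and (12.5, 5.7) after, so it travelled √(1.0² + 2.5²) ≈ 2.7 units.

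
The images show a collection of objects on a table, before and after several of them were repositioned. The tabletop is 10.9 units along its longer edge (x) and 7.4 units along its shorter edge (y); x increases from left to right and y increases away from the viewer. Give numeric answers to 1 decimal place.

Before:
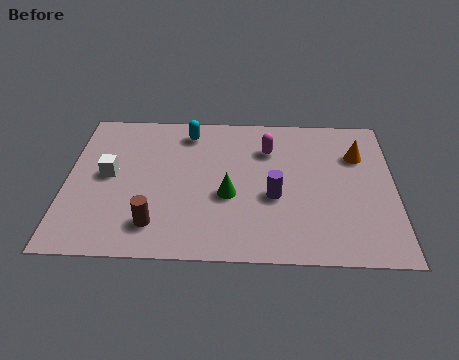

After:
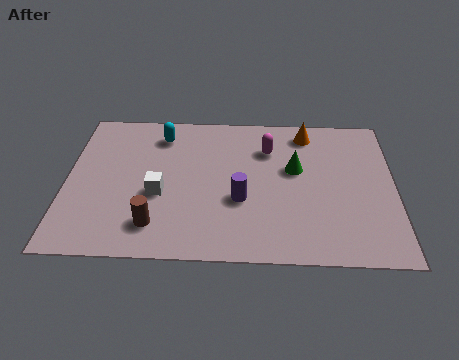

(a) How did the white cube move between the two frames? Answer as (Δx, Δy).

(1.7, -0.9)

The white cube started near (1.4, 3.9) and ended near (3.1, 3.0).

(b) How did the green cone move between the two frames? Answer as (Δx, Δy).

(2.2, 1.4)

From the two frames, the green cone sits at roughly (5.4, 3.0) before and (7.6, 4.4) after.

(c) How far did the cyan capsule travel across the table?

0.9

The cyan capsule moved from about (4.0, 6.2) to (3.1, 6.0), a distance of √(0.9² + 0.2²) ≈ 0.9.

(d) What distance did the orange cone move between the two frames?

2.0

The orange cone moved from about (9.7, 5.2) to (8.0, 6.3), a distance of √(1.7² + 1.1²) ≈ 2.0.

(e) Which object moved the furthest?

the green cone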